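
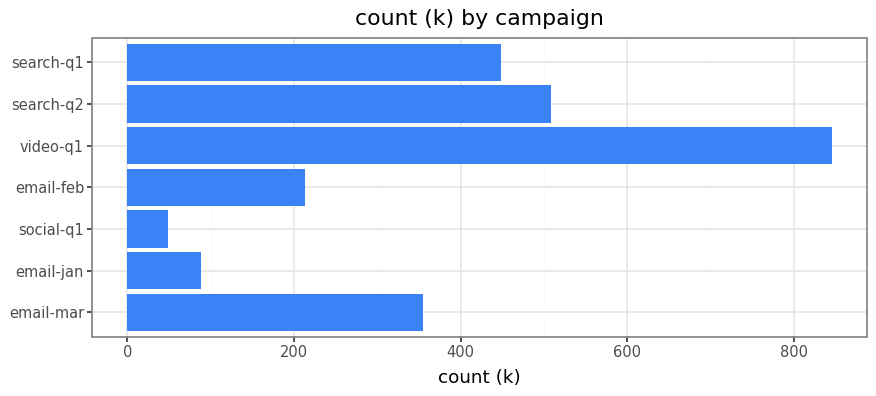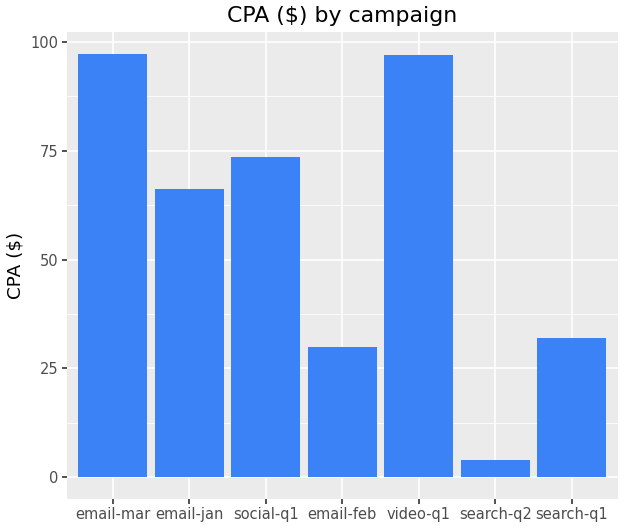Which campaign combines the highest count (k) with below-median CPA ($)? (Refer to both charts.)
search-q2

Chart 2 median CPA ($) ≈ 70; below-median campaigns: email-feb, search-q2, search-q1. Among those, search-q2 has the highest count (k) (≈ 500).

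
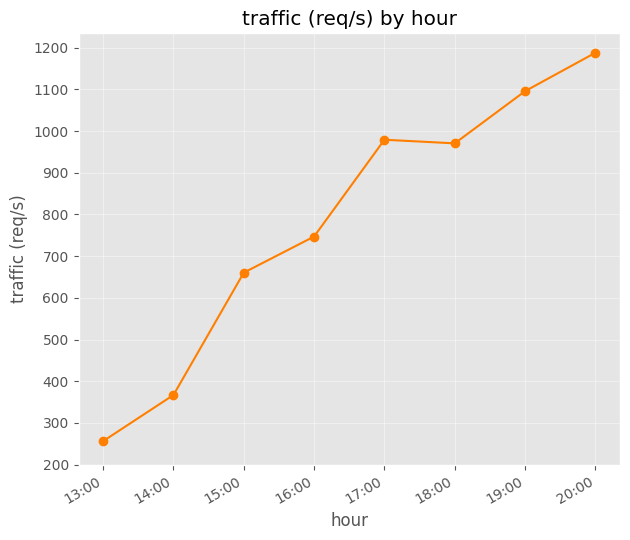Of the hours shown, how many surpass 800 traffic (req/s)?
4

Above 800: 17:00, 18:00, 19:00, 20:00.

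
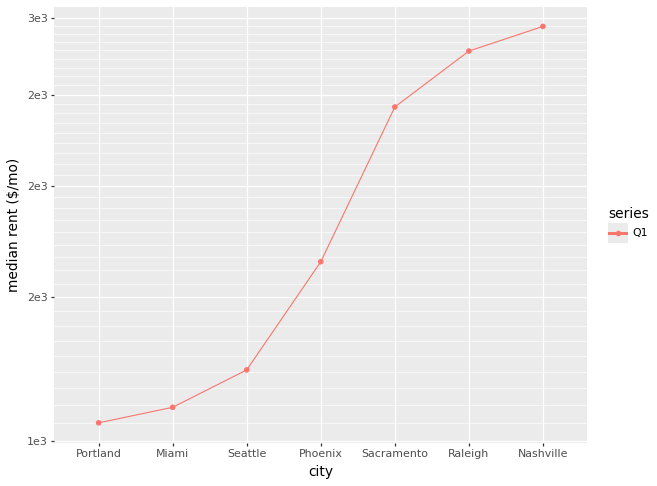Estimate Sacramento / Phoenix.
≈ 1.33×

Sacramento ≈ 2400, Phoenix ≈ 1800; 2400/1800 ≈ 1.33.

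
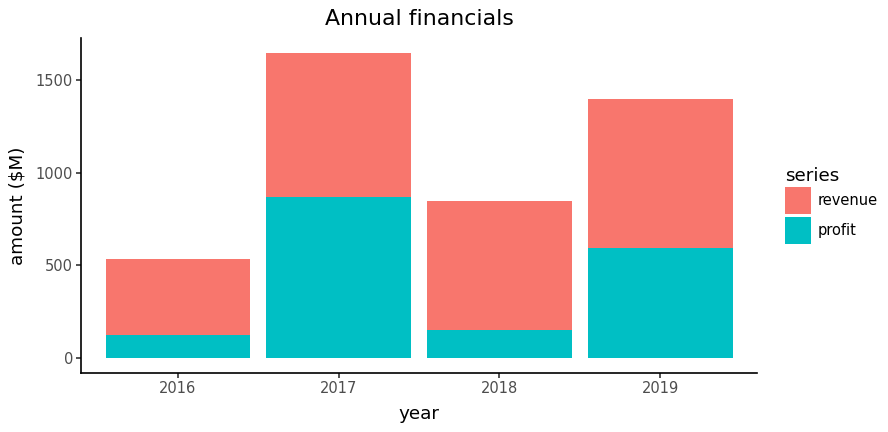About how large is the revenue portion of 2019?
revenue top ≈ 1400, bottom ≈ 600; segment ≈ 800.

≈ 800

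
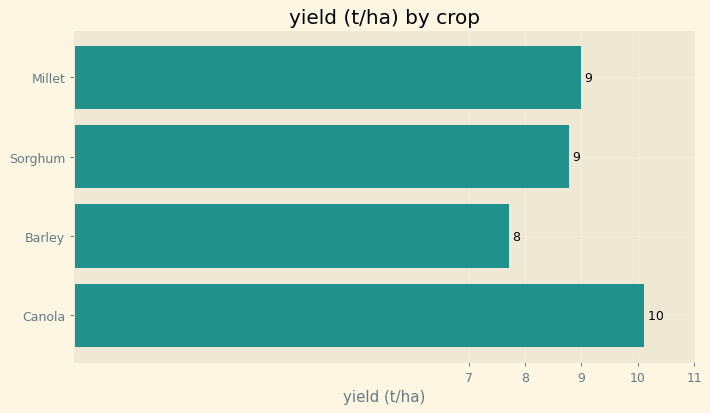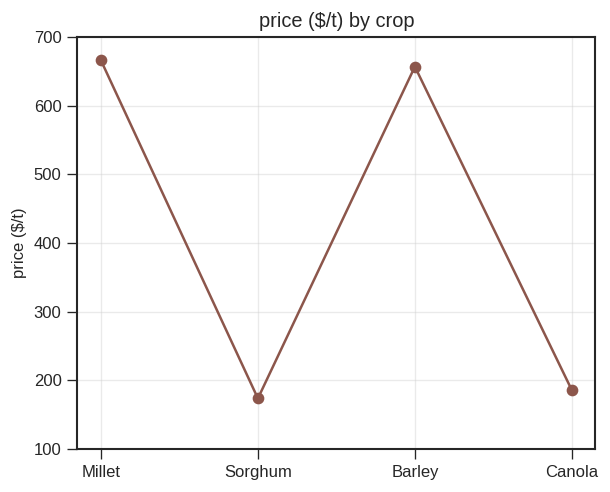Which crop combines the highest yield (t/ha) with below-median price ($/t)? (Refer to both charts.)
Chart 2 median price ($/t) ≈ 400; below-median crops: Sorghum, Canola. Among those, Canola has the highest yield (t/ha) (≈ 10).

Canola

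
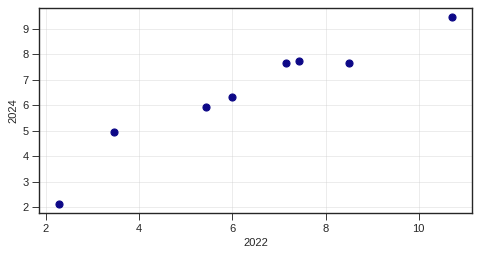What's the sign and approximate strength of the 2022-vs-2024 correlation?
positive, strong

Points are positively correlated; strong (|r| ≈ 1.0).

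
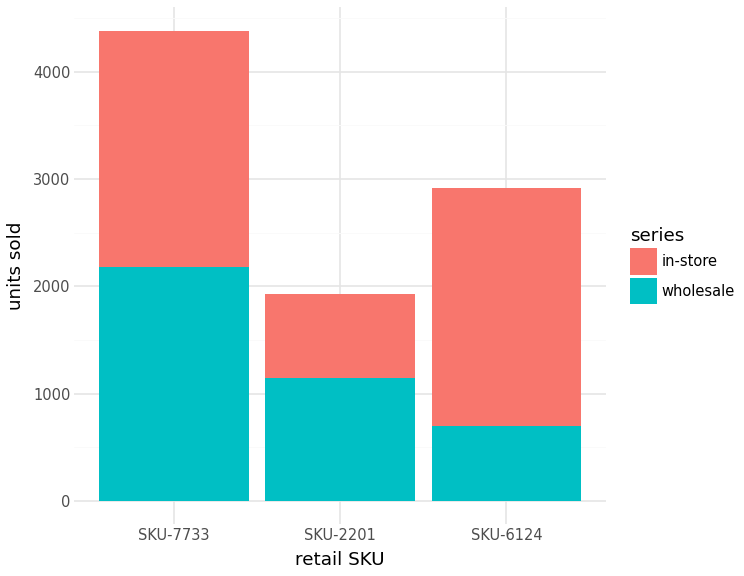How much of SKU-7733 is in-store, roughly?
in-store top ≈ 4500, bottom ≈ 2000; segment ≈ 2500.

≈ 2500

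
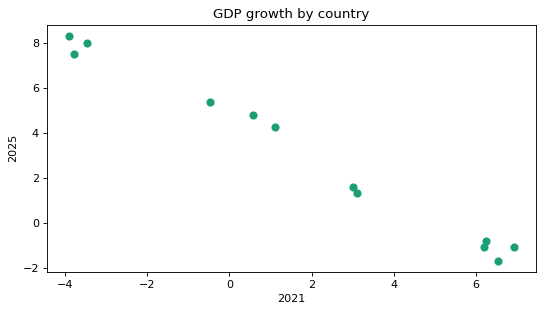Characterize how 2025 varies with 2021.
Points are negatively correlated; strong (|r| ≈ 1.0).

negative, strong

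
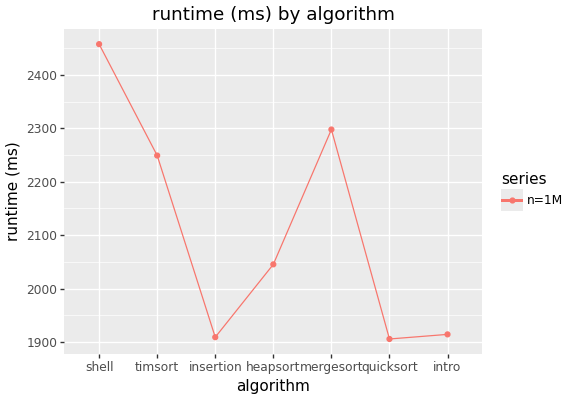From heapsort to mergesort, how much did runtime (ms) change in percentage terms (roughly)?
heapsort ≈ 2050, mergesort ≈ 2300; (2300 − 2050) / 2050 ≈ +12.2%.

≈ +12.2%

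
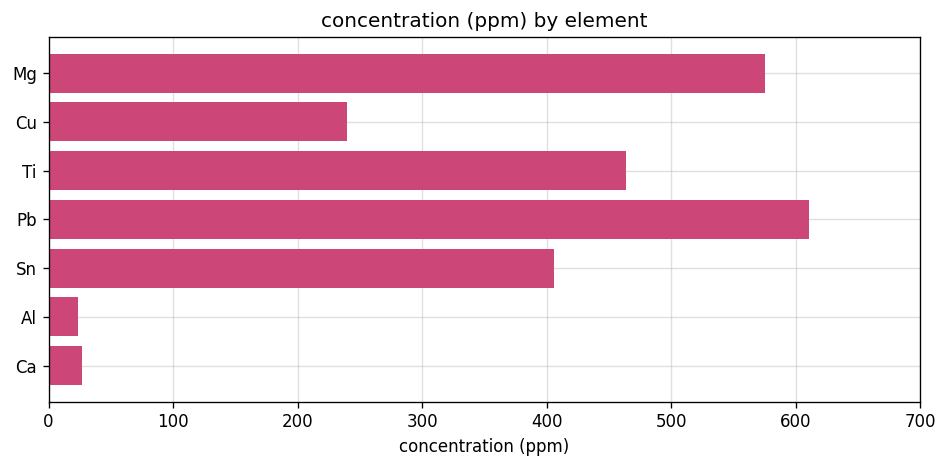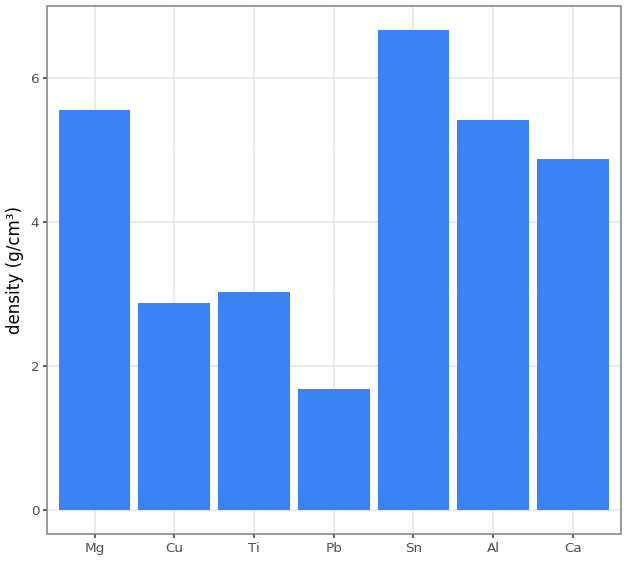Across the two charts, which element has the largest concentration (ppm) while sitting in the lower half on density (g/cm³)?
Pb

Chart 2 median density (g/cm³) ≈ 5; below-median elements: Cu, Ti, Pb. Among those, Pb has the highest concentration (ppm) (≈ 600).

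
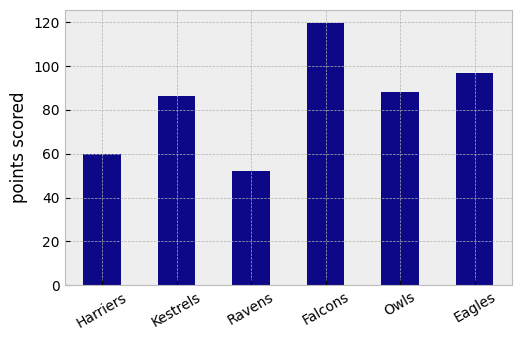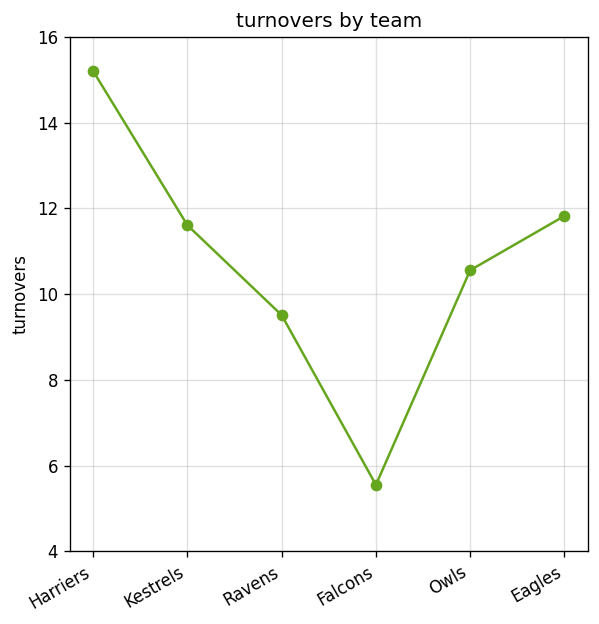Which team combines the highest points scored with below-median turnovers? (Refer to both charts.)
Chart 2 median turnovers ≈ 12; below-median teams: Ravens, Falcons, Owls. Among those, Falcons has the highest points scored (≈ 120).

Falcons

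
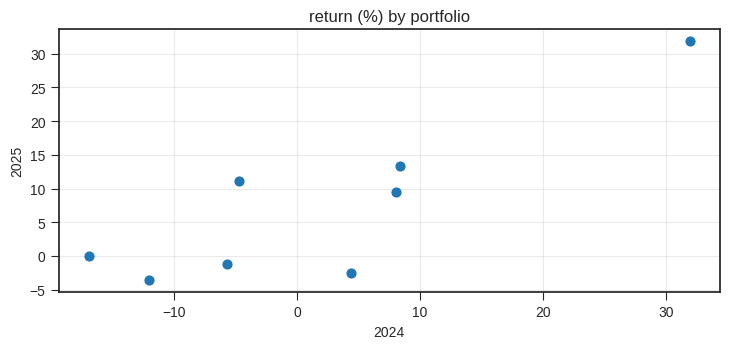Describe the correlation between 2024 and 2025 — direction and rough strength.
positive, strong

Points are positively correlated; strong (|r| ≈ 0.9).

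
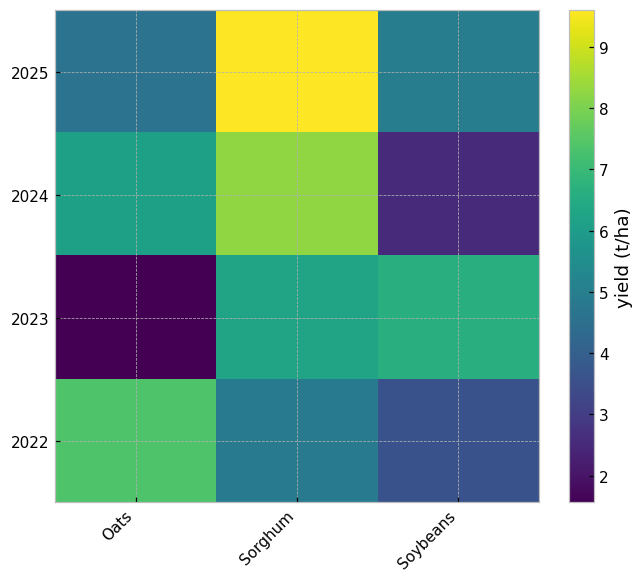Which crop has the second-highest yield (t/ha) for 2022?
Top 3 for 2022: Oats ≈ 7, Sorghum ≈ 5, Soybeans ≈ 4.

Sorghum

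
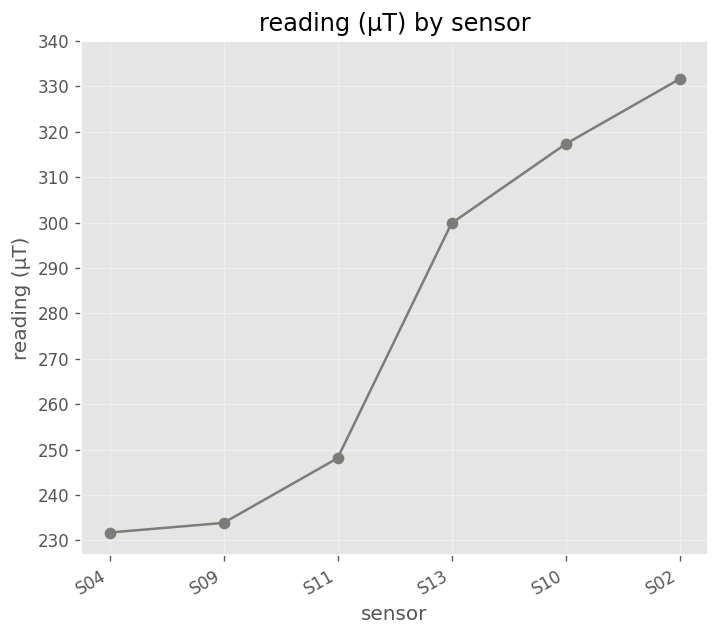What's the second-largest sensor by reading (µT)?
Top 3: S02 ≈ 330, S10 ≈ 320, S13 ≈ 300.

S10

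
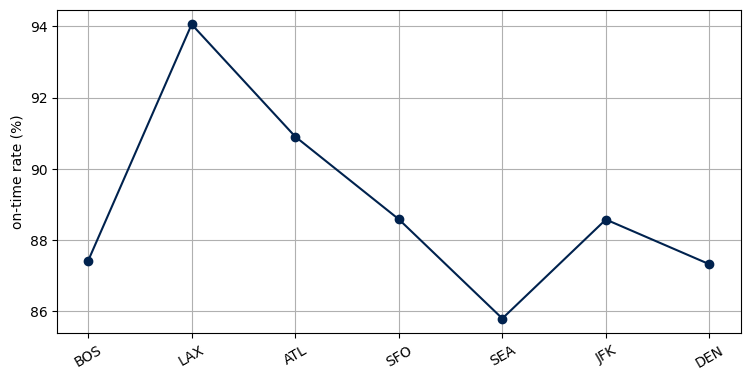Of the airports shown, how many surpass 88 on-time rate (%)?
4

Above 88: LAX, ATL, SFO, JFK.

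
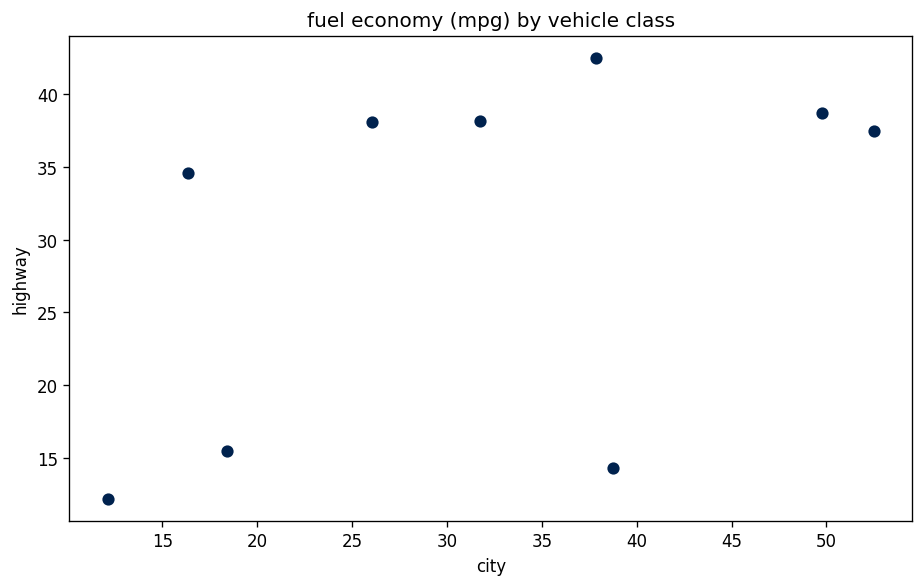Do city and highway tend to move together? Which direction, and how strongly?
positive, moderate

Points are positively correlated; moderate (|r| ≈ 0.5).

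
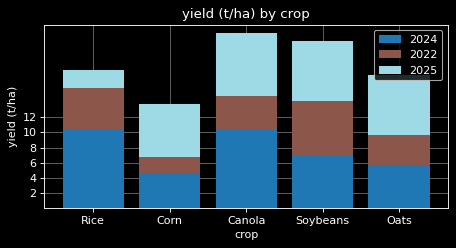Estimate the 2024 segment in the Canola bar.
≈ 10

2024 top ≈ 10, bottom ≈ 0; segment ≈ 10.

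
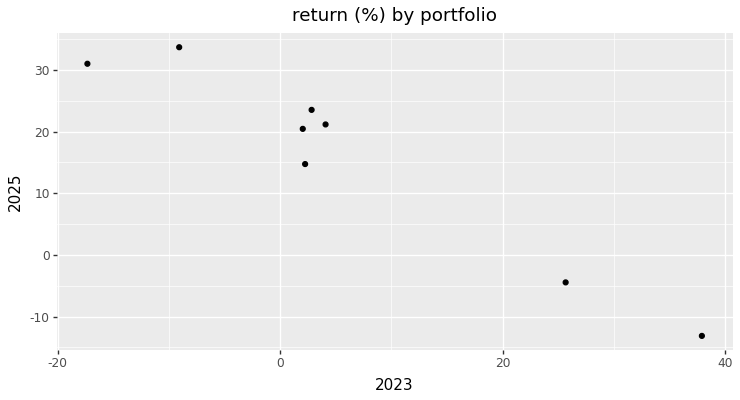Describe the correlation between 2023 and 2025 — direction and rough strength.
negative, strong

Points are negatively correlated; strong (|r| ≈ 1.0).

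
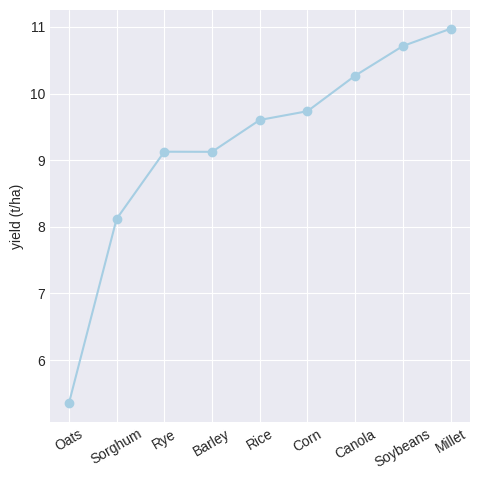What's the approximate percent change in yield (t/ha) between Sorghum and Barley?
Sorghum ≈ 8.0, Barley ≈ 9.0; (9.0 − 8.0) / 8.0 ≈ +12.5%.

≈ +12.5%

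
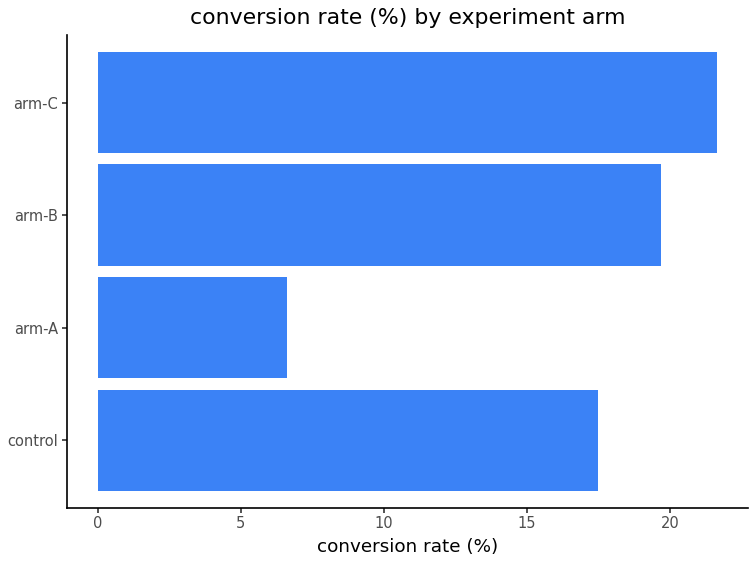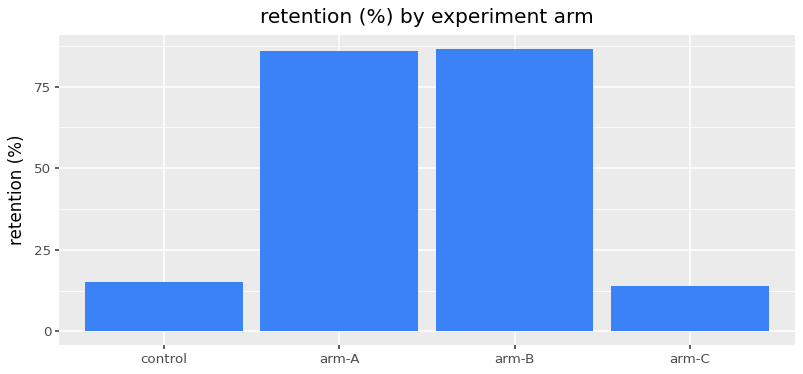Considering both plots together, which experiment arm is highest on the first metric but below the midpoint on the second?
Chart 2 median retention (%) ≈ 50; below-median experiment arms: control, arm-C. Among those, arm-C has the highest conversion rate (%) (≈ 22).

arm-C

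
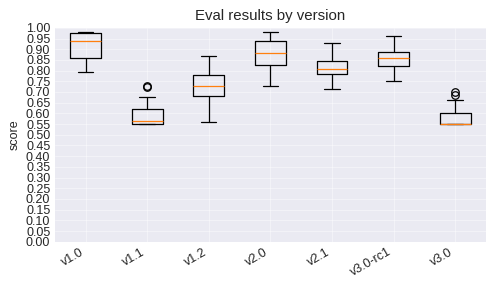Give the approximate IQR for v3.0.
Q3 ≈ 0.60, Q1 ≈ 0.55; IQR ≈ 0.05.

≈ 0.05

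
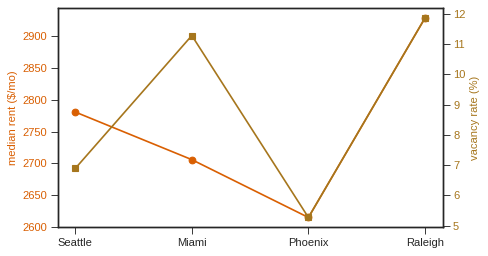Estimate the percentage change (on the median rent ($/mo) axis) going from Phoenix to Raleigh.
Phoenix ≈ 2600, Raleigh ≈ 2950; (2950 − 2600) / 2600 ≈ +13.5%.

≈ +13.5%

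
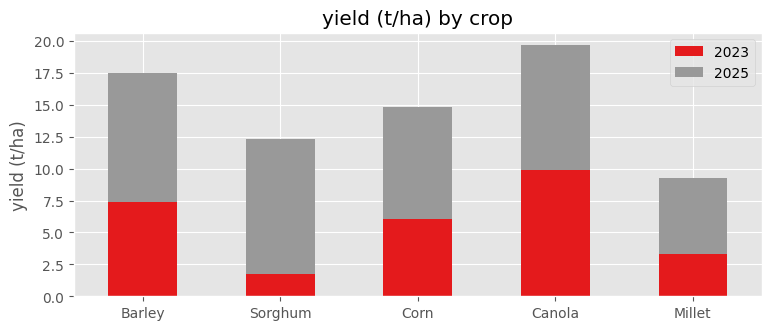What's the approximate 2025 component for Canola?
≈ 10

2025 top ≈ 20, bottom ≈ 10; segment ≈ 10.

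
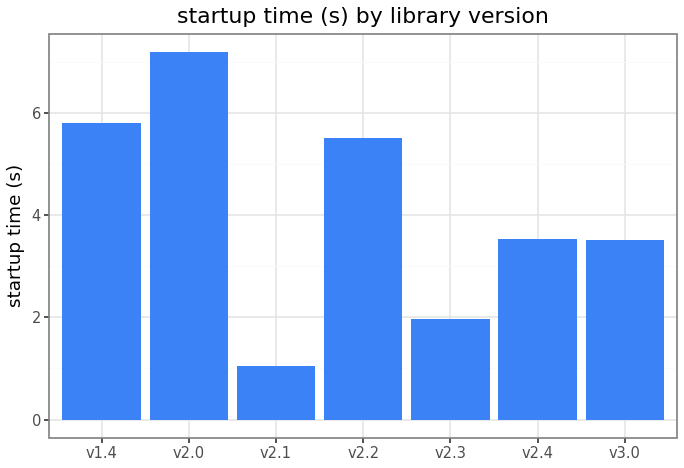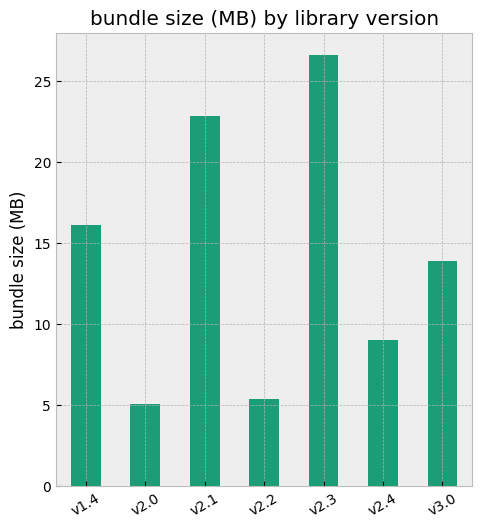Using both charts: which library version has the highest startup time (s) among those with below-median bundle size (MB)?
v2.0

Chart 2 median bundle size (MB) ≈ 15; below-median library versions: v2.0, v2.2, v2.4. Among those, v2.0 has the highest startup time (s) (≈ 7).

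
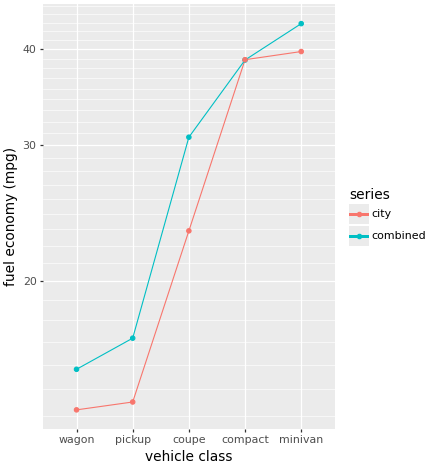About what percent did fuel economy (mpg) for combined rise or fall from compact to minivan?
compact ≈ 40, minivan ≈ 45; (45 − 40) / 40 ≈ +12.5%.

≈ +12.5%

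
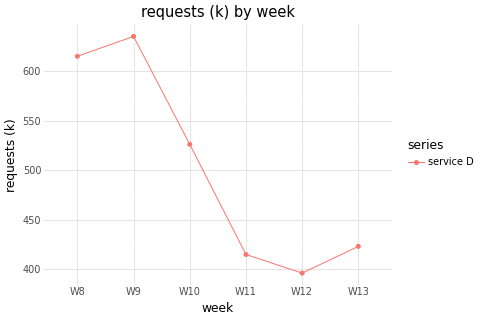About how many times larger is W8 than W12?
≈ 1.55×

W8 ≈ 620, W12 ≈ 400; 620/400 ≈ 1.55.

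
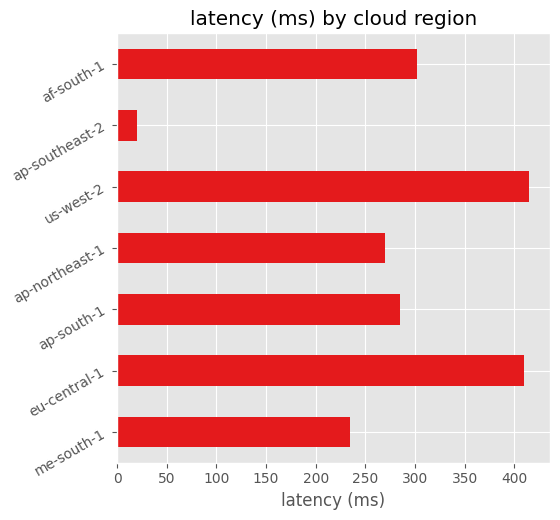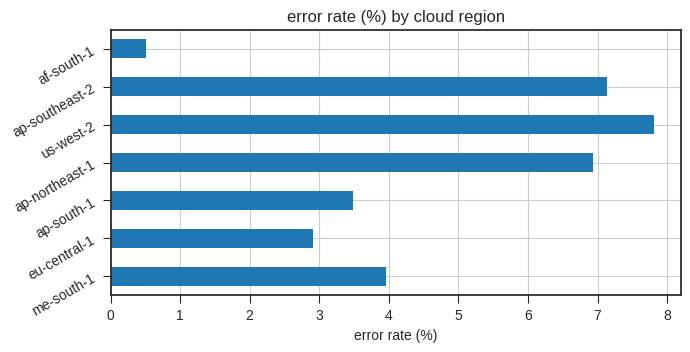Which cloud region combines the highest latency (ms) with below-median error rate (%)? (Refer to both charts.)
Chart 2 median error rate (%) ≈ 4; below-median cloud regions: eu-central-1, ap-south-1, af-south-1. Among those, eu-central-1 has the highest latency (ms) (≈ 400).

eu-central-1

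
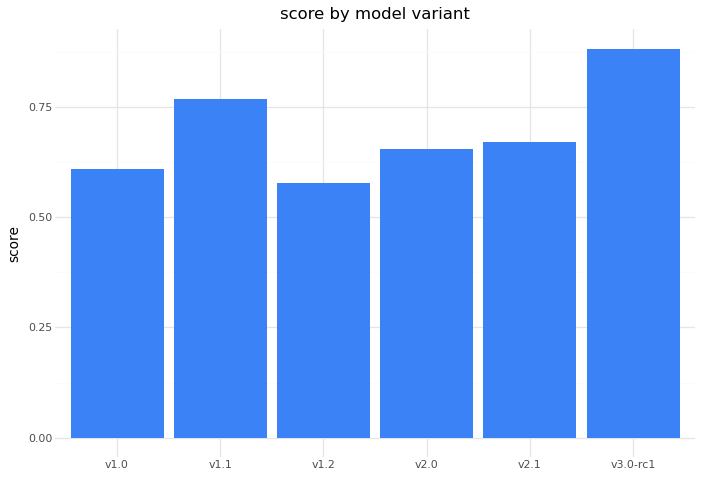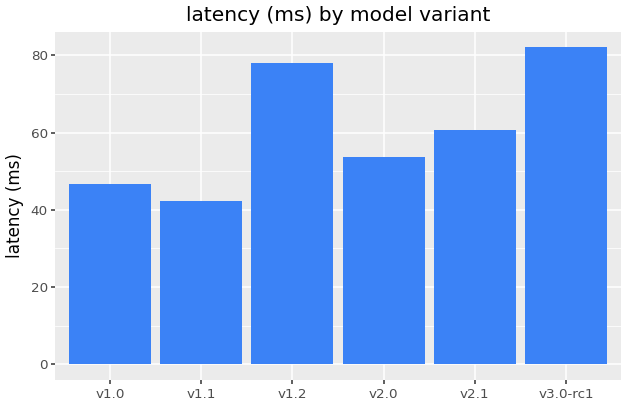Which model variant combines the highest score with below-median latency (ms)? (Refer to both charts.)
v1.1

Chart 2 median latency (ms) ≈ 60; below-median model variants: v1.0, v1.1, v2.0. Among those, v1.1 has the highest score (≈ 0.8).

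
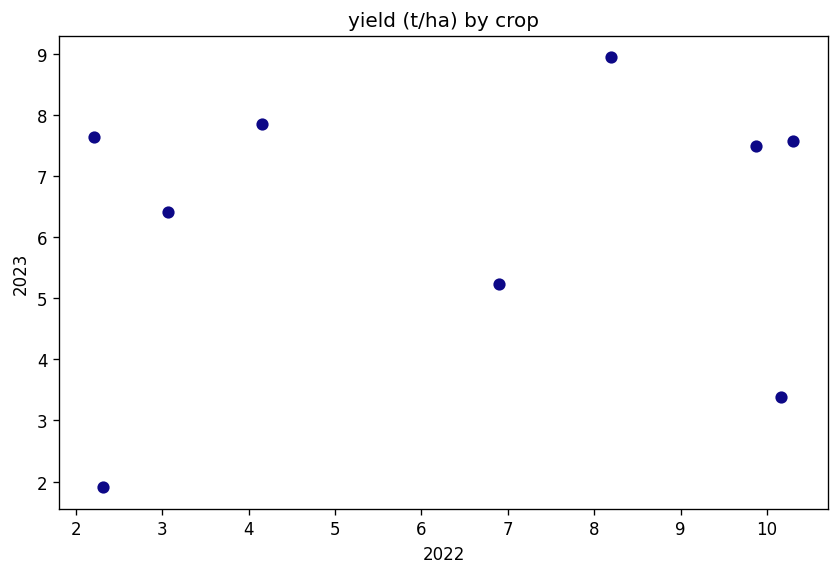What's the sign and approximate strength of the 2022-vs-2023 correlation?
no clear correlation

Points are roughly uncorrelated; weak (|r| ≈ 0.2).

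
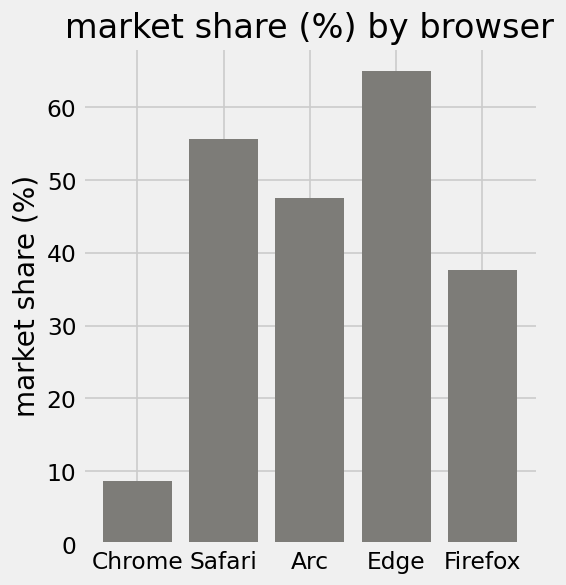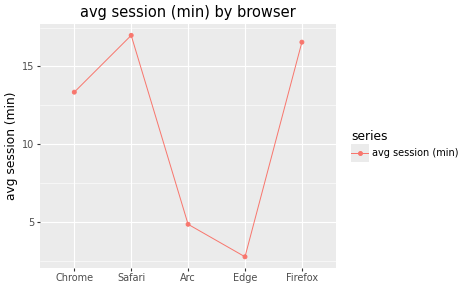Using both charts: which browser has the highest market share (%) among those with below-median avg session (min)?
Chart 2 median avg session (min) ≈ 14; below-median browsers: Arc, Edge. Among those, Edge has the highest market share (%) (≈ 60).

Edge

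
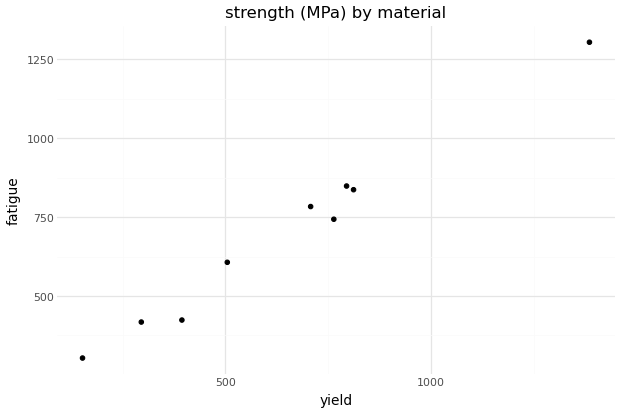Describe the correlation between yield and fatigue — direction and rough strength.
Points are positively correlated; strong (|r| ≈ 1.0).

positive, strong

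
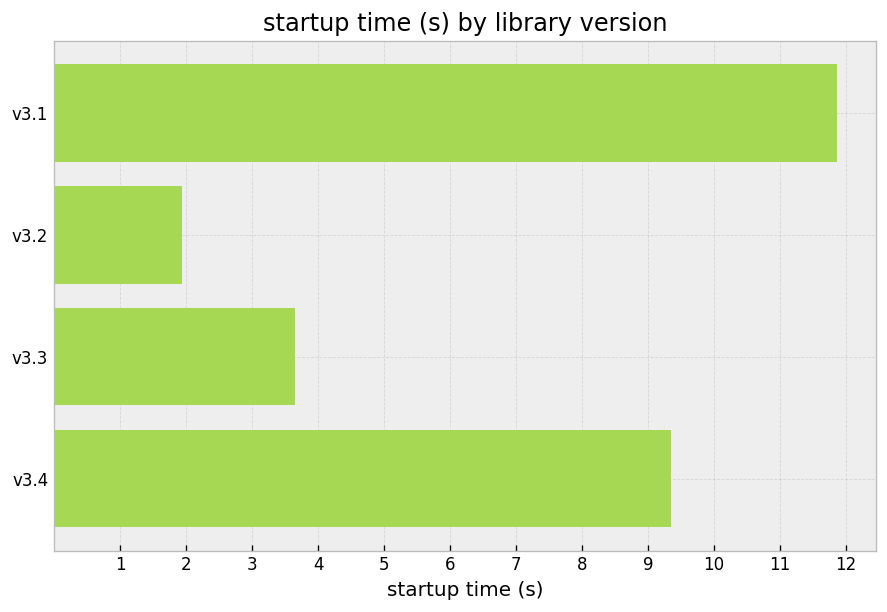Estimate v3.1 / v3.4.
≈ 1.33×

v3.1 ≈ 12, v3.4 ≈ 9; 12/9 ≈ 1.33.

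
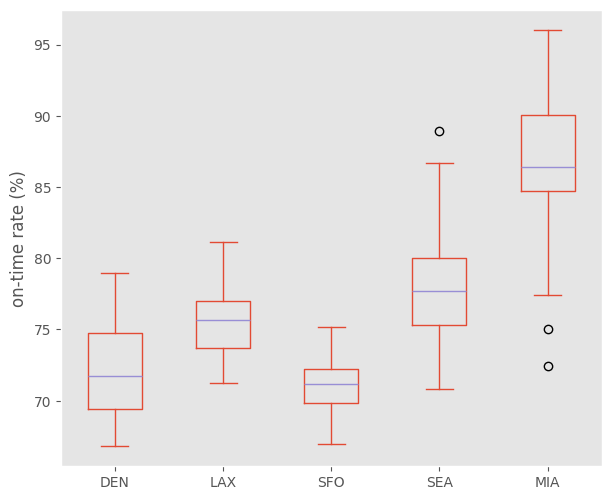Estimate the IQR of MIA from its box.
≈ 6

Q3 ≈ 90, Q1 ≈ 84; IQR ≈ 6.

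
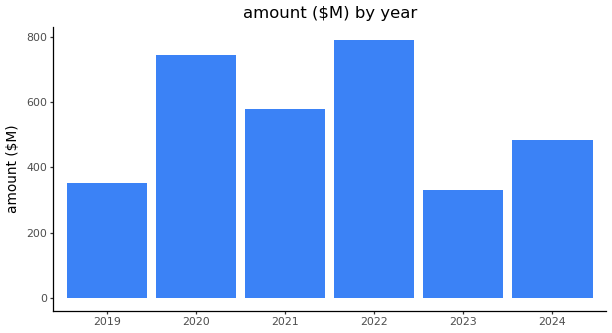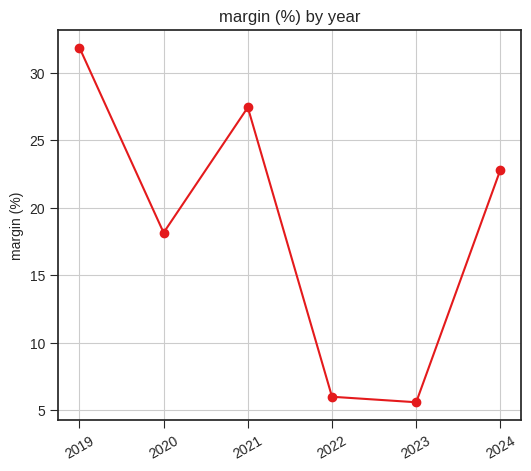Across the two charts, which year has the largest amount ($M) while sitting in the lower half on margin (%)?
2022

Chart 2 median margin (%) ≈ 20; below-median years: 2020, 2022, 2023. Among those, 2022 has the highest amount ($M) (≈ 800).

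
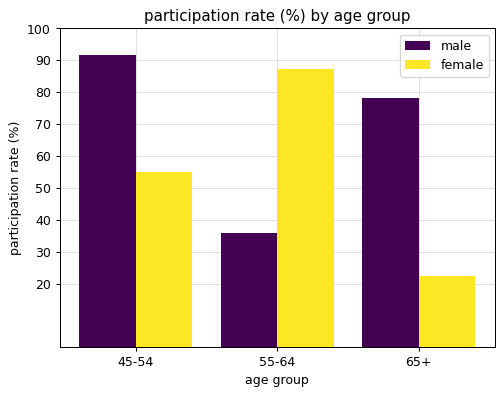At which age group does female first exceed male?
45-54: female ≈ 60 vs male ≈ 90 (not yet); 55-64: female ≈ 90 vs male ≈ 40 (first crossover).

55-64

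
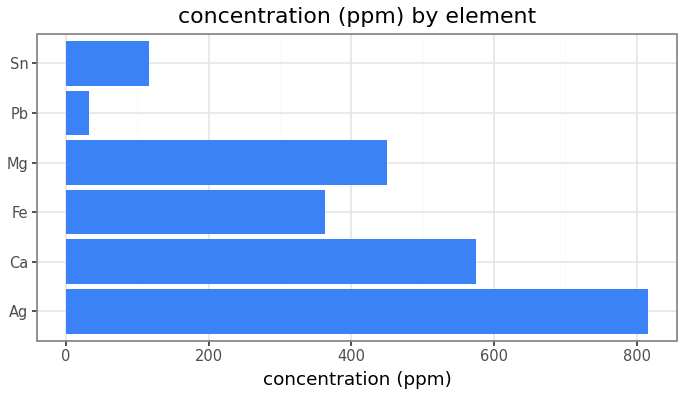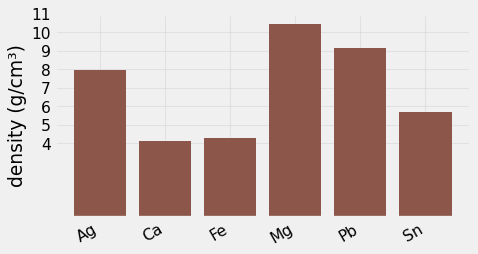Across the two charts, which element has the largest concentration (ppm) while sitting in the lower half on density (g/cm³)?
Ca

Chart 2 median density (g/cm³) ≈ 7; below-median elements: Ca, Fe, Sn. Among those, Ca has the highest concentration (ppm) (≈ 600).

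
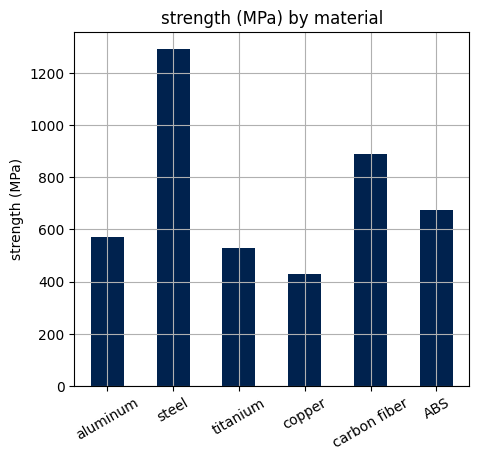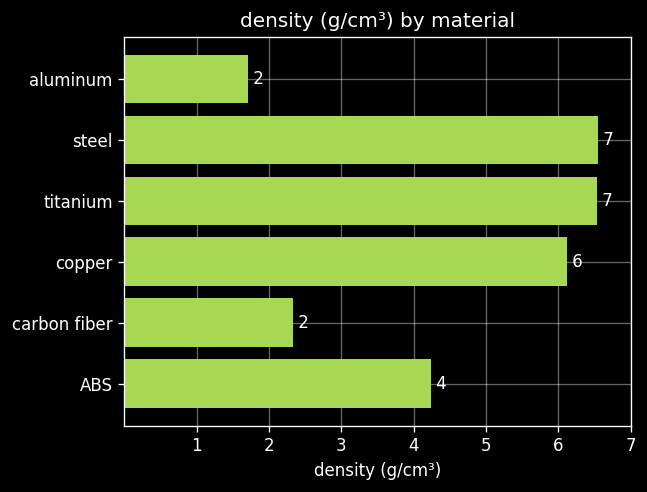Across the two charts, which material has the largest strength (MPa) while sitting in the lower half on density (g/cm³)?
carbon fiber

Chart 2 median density (g/cm³) ≈ 5; below-median materials: aluminum, carbon fiber, ABS. Among those, carbon fiber has the highest strength (MPa) (≈ 800).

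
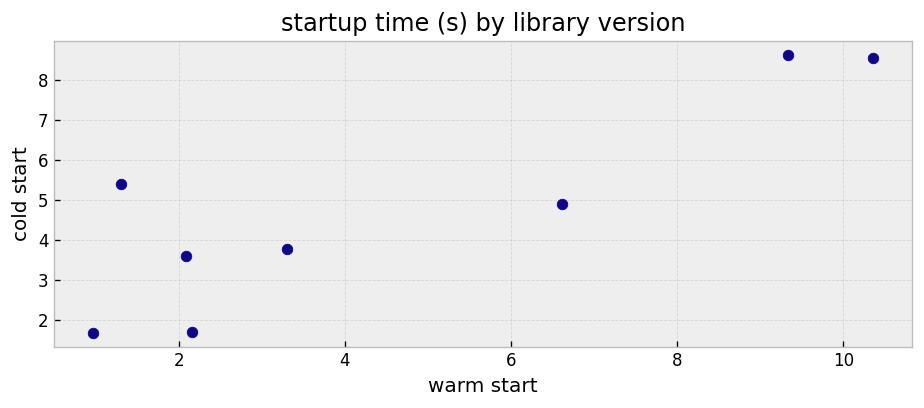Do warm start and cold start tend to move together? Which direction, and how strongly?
positive, strong

Points are positively correlated; strong (|r| ≈ 0.9).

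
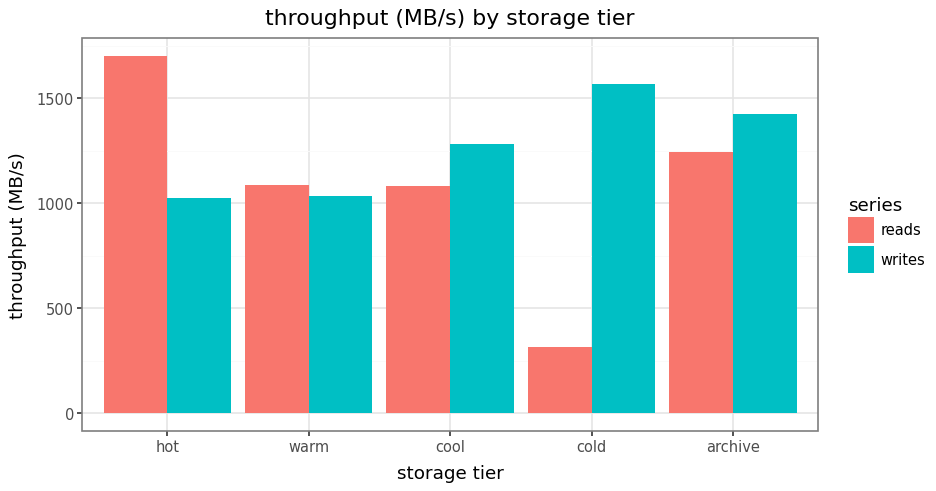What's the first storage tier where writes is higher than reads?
warm: writes ≈ 1000 vs reads ≈ 1000 (not yet); cool: writes ≈ 1200 vs reads ≈ 1000 (first crossover).

cool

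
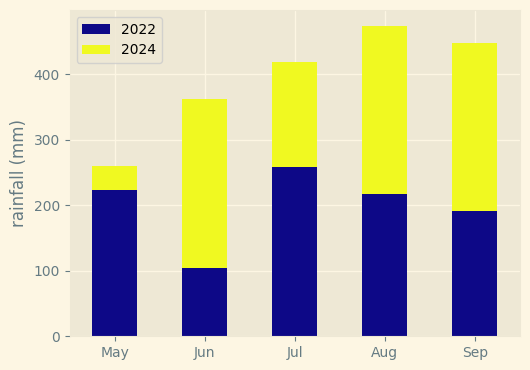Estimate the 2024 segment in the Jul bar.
2024 top ≈ 400, bottom ≈ 250; segment ≈ 150.

≈ 150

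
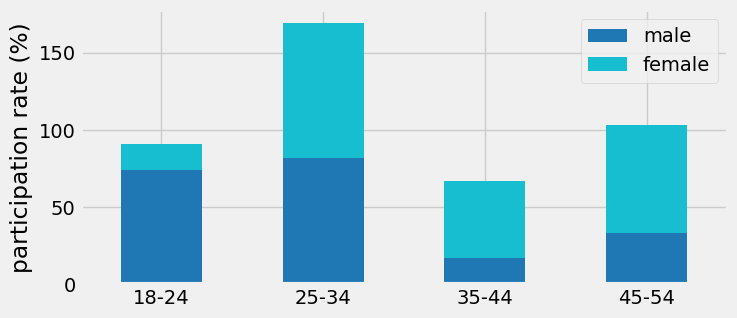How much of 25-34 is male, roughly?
male top ≈ 80, bottom ≈ 0; segment ≈ 80.

≈ 80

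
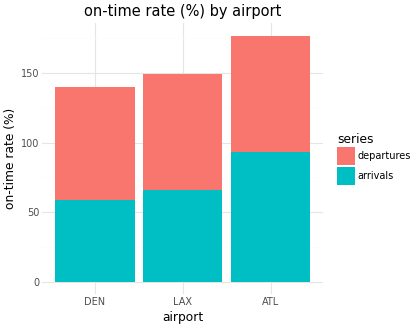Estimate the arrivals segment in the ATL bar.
arrivals top ≈ 100, bottom ≈ 0; segment ≈ 100.

≈ 100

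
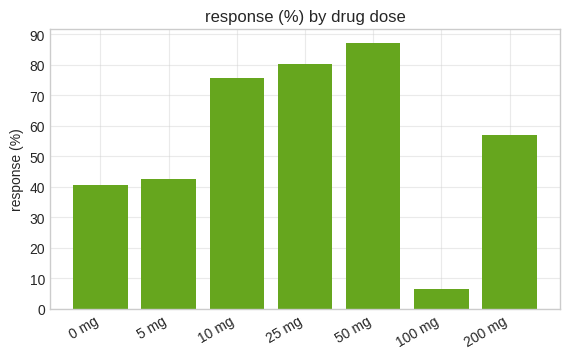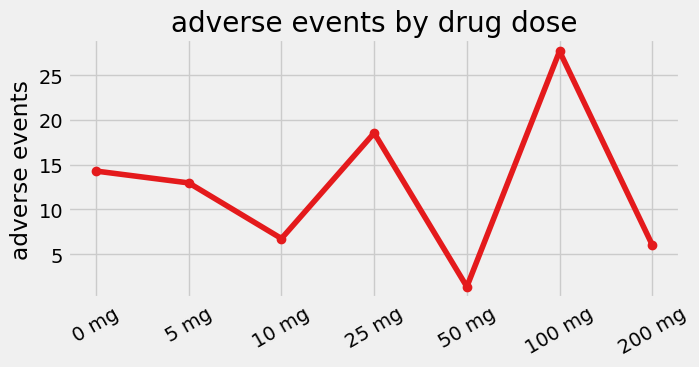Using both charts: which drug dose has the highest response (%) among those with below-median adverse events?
50 mg

Chart 2 median adverse events ≈ 15; below-median drug doses: 10 mg, 50 mg, 200 mg. Among those, 50 mg has the highest response (%) (≈ 90).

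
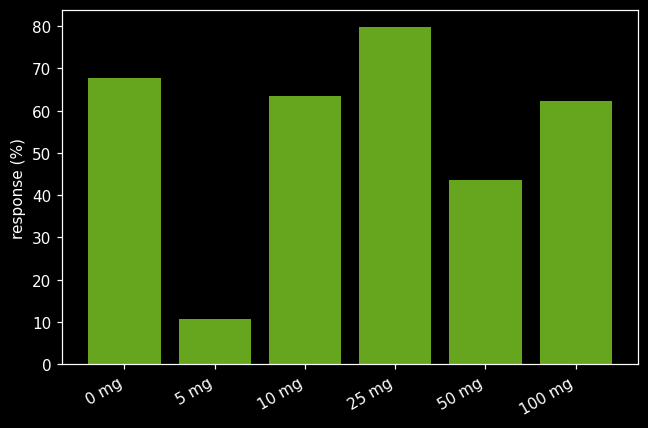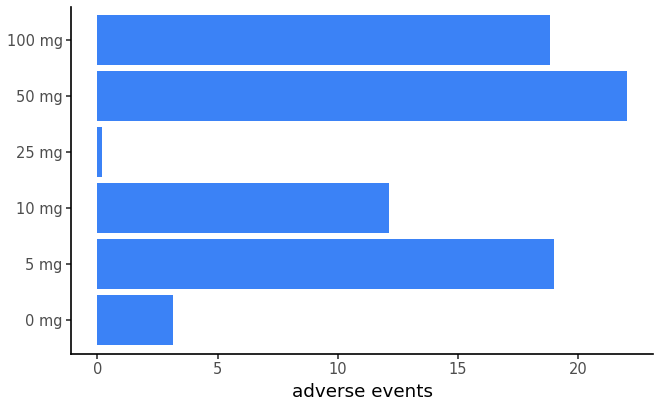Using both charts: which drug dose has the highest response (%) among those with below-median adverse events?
Chart 2 median adverse events ≈ 15; below-median drug doses: 0 mg, 10 mg, 25 mg. Among those, 25 mg has the highest response (%) (≈ 80).

25 mg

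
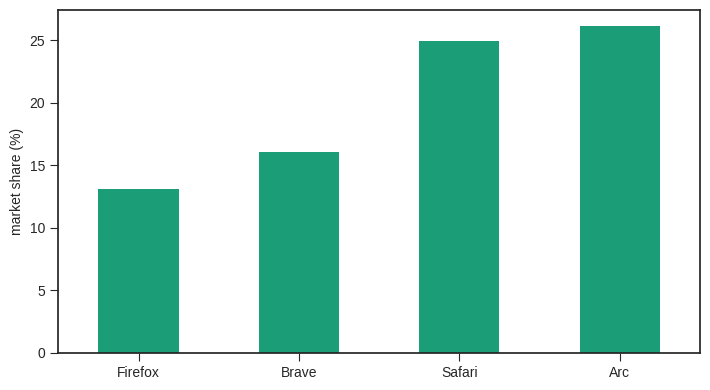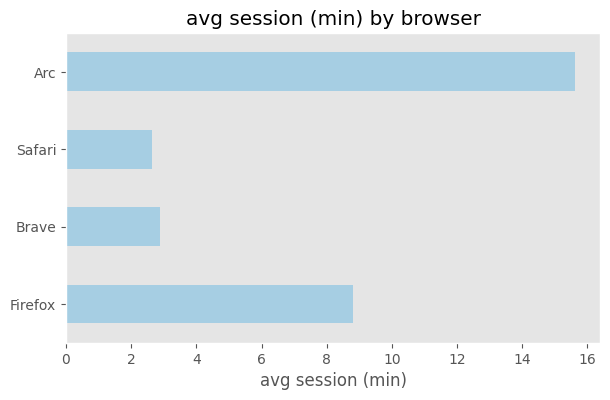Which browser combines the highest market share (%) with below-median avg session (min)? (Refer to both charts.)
Chart 2 median avg session (min) ≈ 6; below-median browsers: Brave, Safari. Among those, Safari has the highest market share (%) (≈ 25).

Safari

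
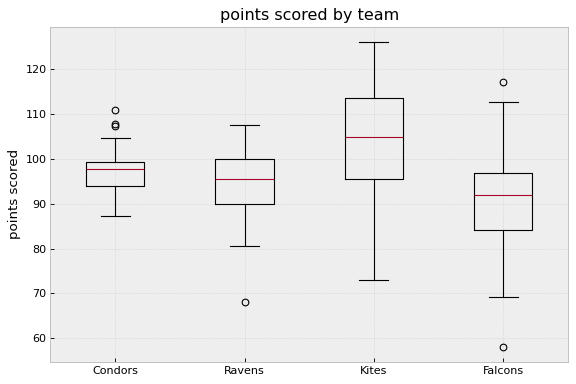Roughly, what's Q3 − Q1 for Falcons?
Q3 ≈ 96, Q1 ≈ 84; IQR ≈ 12.

≈ 12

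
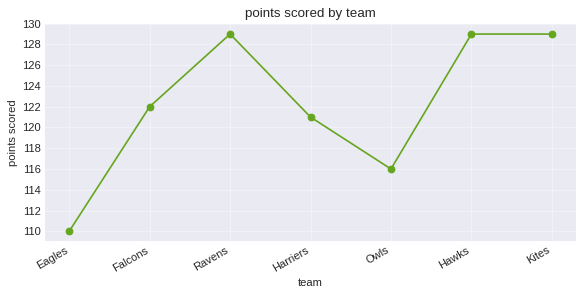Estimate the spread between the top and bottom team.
Max Ravens ≈ 128, min Eagles ≈ 110; range ≈ 18.

≈ 18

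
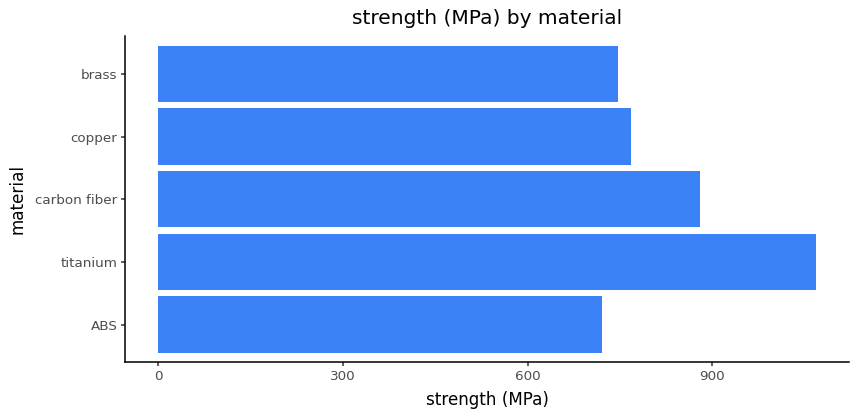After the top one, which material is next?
carbon fiber

Top 3: titanium ≈ 1100, carbon fiber ≈ 900, copper ≈ 800.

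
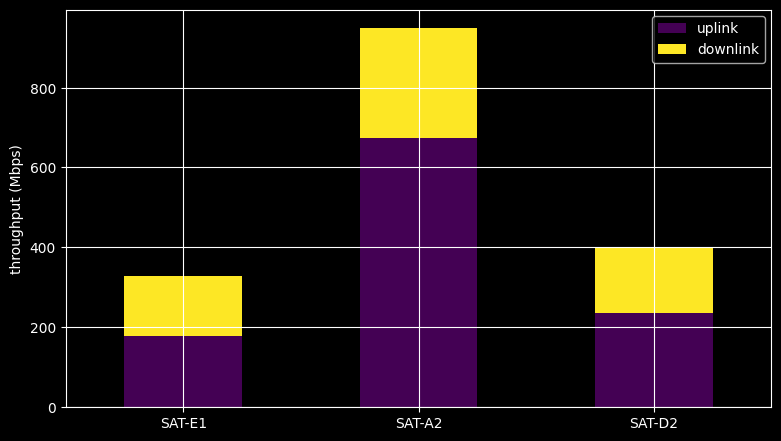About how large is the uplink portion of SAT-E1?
≈ 200

uplink top ≈ 200, bottom ≈ 0; segment ≈ 200.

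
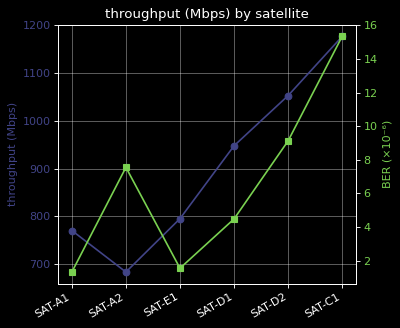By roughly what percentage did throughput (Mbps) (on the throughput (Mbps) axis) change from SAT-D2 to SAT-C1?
≈ +14.3%

SAT-D2 ≈ 1050, SAT-C1 ≈ 1200; (1200 − 1050) / 1050 ≈ +14.3%.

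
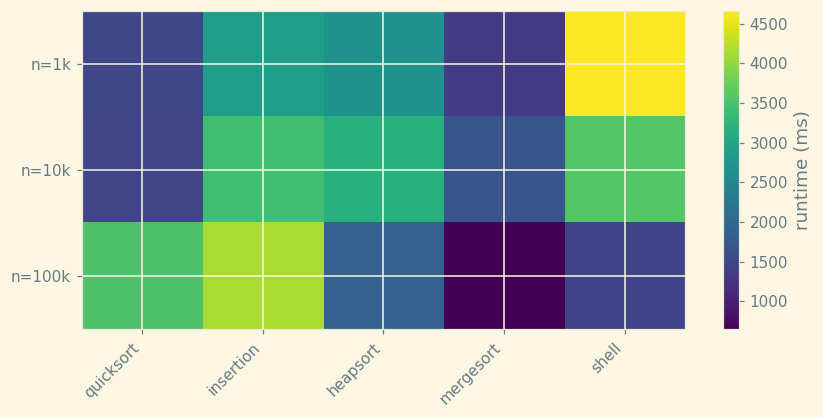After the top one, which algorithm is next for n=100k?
quicksort

Top 3 for n=100k: insertion ≈ 4000, quicksort ≈ 3500, heapsort ≈ 2000.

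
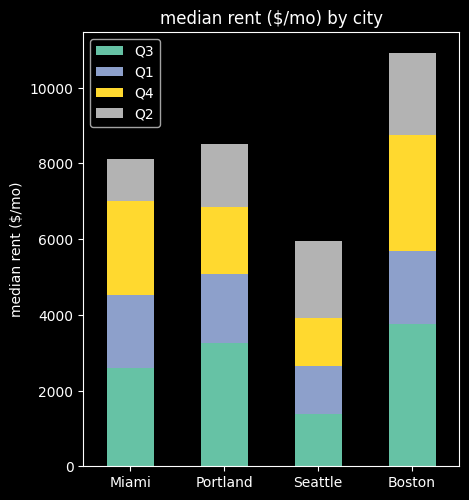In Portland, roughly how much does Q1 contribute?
≈ 2000

Q1 top ≈ 5000, bottom ≈ 3000; segment ≈ 2000.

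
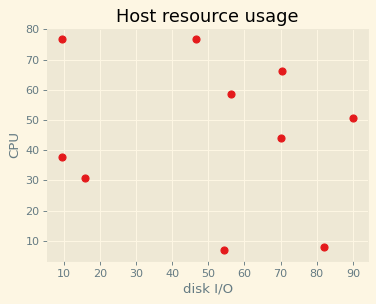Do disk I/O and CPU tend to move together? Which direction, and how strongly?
no clear correlation

Points are roughly uncorrelated; weak (|r| ≈ 0.2).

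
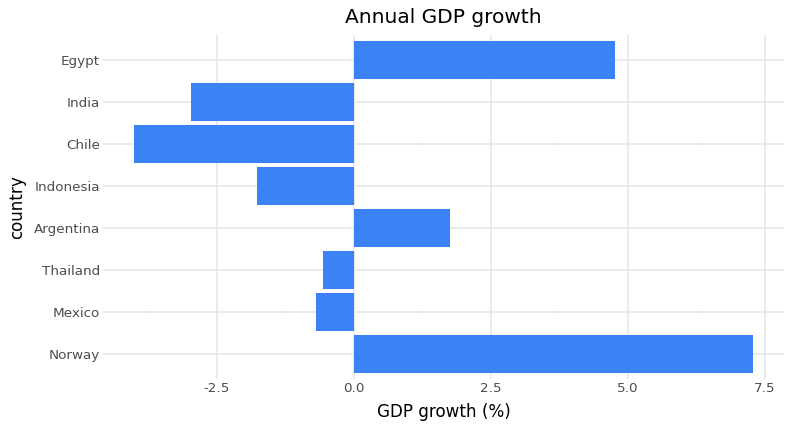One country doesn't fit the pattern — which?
Norway

Norway ≈ 7; the rest sit between ≈ -4 and ≈ 5.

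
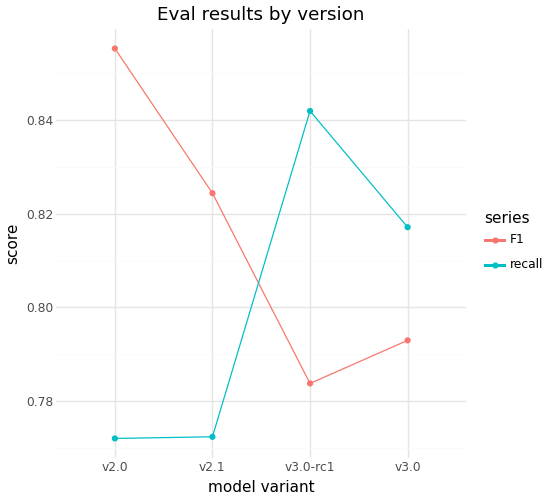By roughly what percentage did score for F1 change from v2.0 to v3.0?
v2.0 ≈ 0.86, v3.0 ≈ 0.79; (0.79 − 0.86) / 0.86 ≈ -8.1%.

≈ -8.1%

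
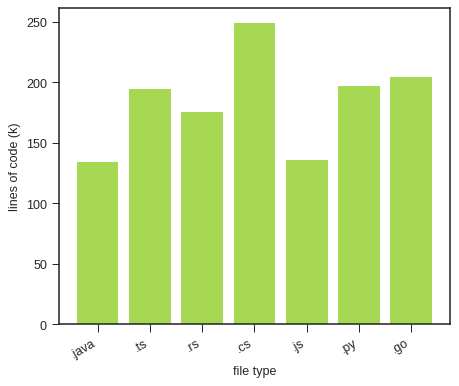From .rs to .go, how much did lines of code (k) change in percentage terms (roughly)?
≈ +14.3%

.rs ≈ 175, .go ≈ 200; (200 − 175) / 175 ≈ +14.3%.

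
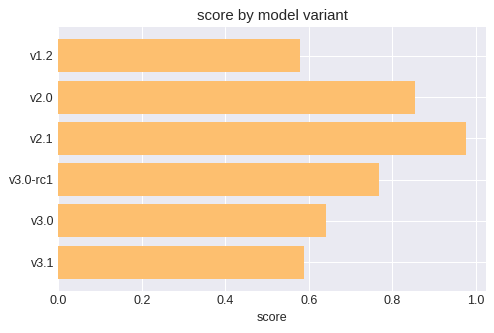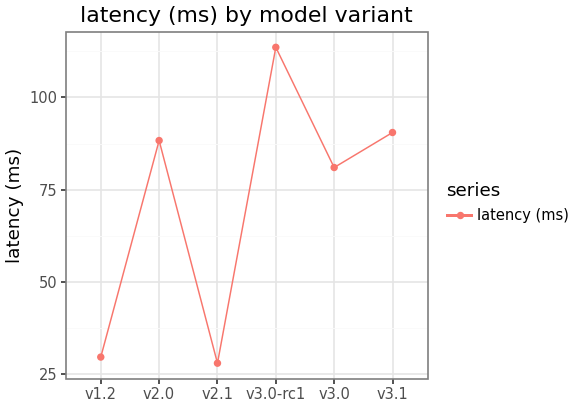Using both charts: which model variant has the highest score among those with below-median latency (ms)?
v2.1

Chart 2 median latency (ms) ≈ 80; below-median model variants: v1.2, v2.1, v3.0. Among those, v2.1 has the highest score (≈ 1).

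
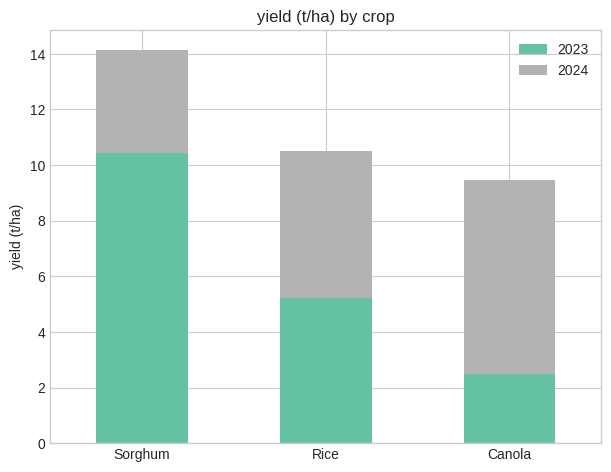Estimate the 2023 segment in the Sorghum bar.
2023 top ≈ 10, bottom ≈ 0; segment ≈ 10.

≈ 10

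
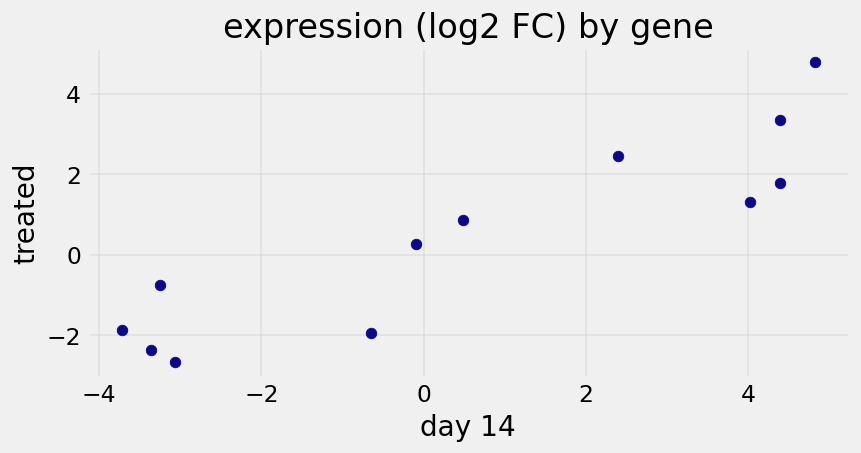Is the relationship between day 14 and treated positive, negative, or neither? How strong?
positive, strong

Points are positively correlated; strong (|r| ≈ 0.9).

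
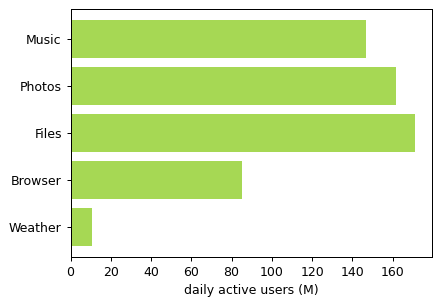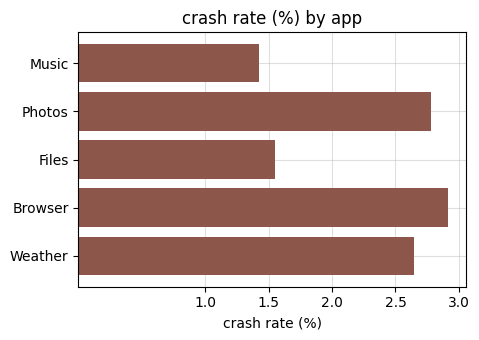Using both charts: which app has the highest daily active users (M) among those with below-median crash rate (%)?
Chart 2 median crash rate (%) ≈ 2.5; below-median apps: Music, Files. Among those, Files has the highest daily active users (M) (≈ 180).

Files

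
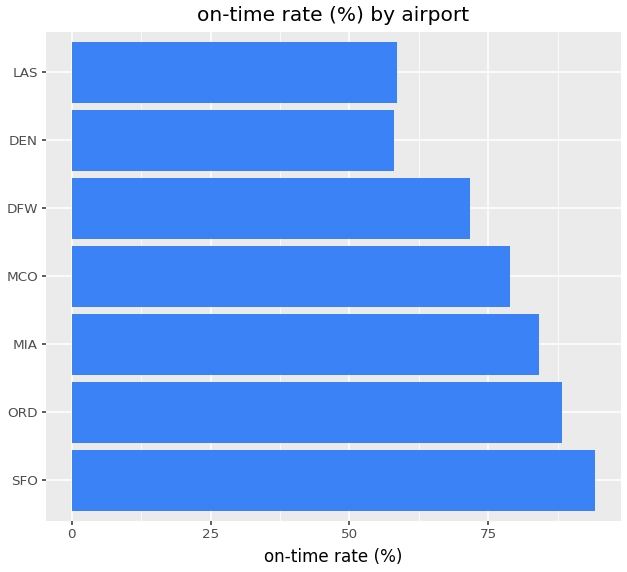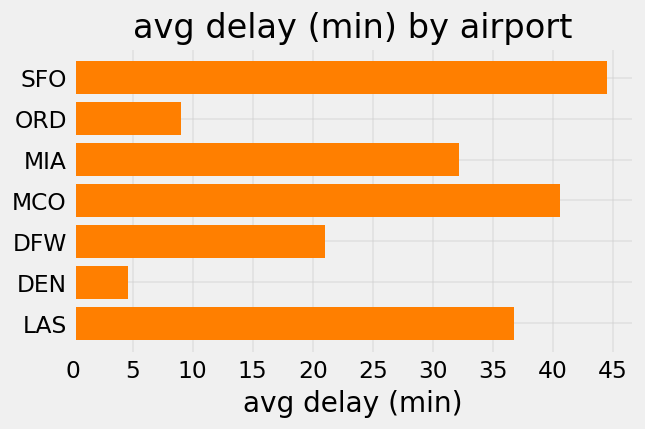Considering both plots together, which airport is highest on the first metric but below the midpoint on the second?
Chart 2 median avg delay (min) ≈ 30; below-median airports: ORD, DFW, DEN. Among those, ORD has the highest on-time rate (%) (≈ 90).

ORD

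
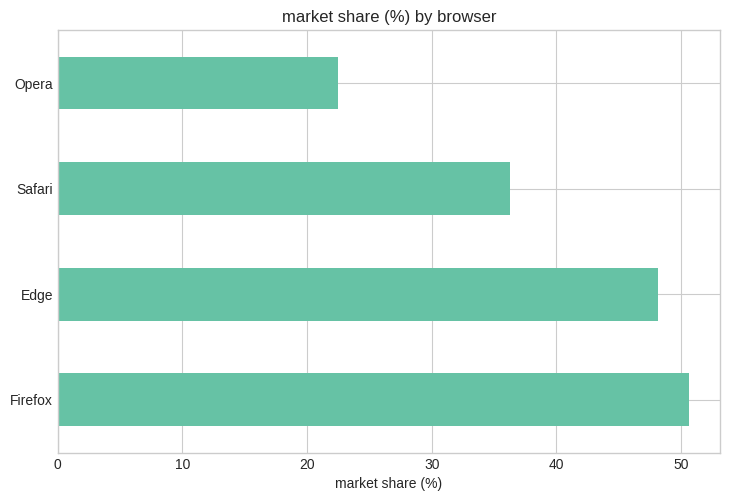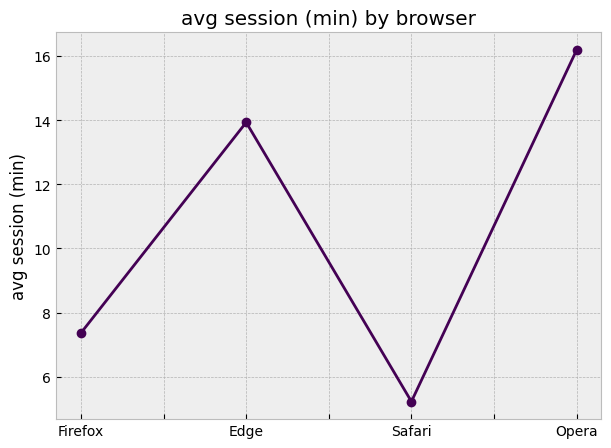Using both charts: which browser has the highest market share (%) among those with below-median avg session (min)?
Firefox

Chart 2 median avg session (min) ≈ 10; below-median browsers: Firefox, Safari. Among those, Firefox has the highest market share (%) (≈ 50).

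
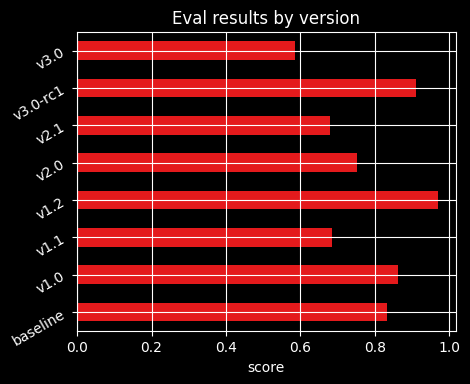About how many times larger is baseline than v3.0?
≈ 1.33×

baseline ≈ 0.8, v3.0 ≈ 0.6; 0.8/0.6 ≈ 1.33.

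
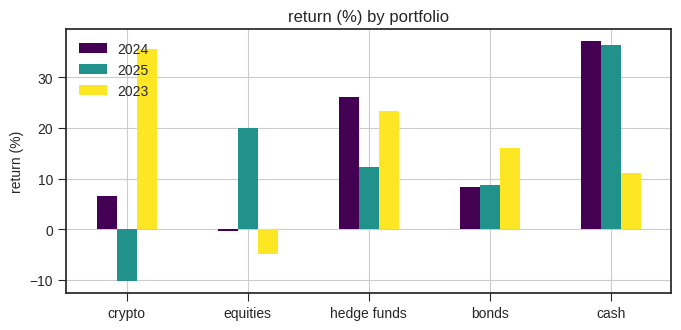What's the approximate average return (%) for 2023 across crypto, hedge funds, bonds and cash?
≈ 21

(35 + 25 + 15 + 10) / 4 ≈ 21.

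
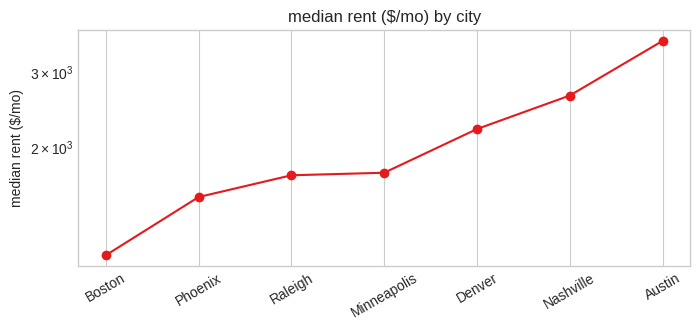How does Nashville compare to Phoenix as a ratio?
Nashville ≈ 2500, Phoenix ≈ 1500; 2500/1500 ≈ 1.67.

≈ 1.67×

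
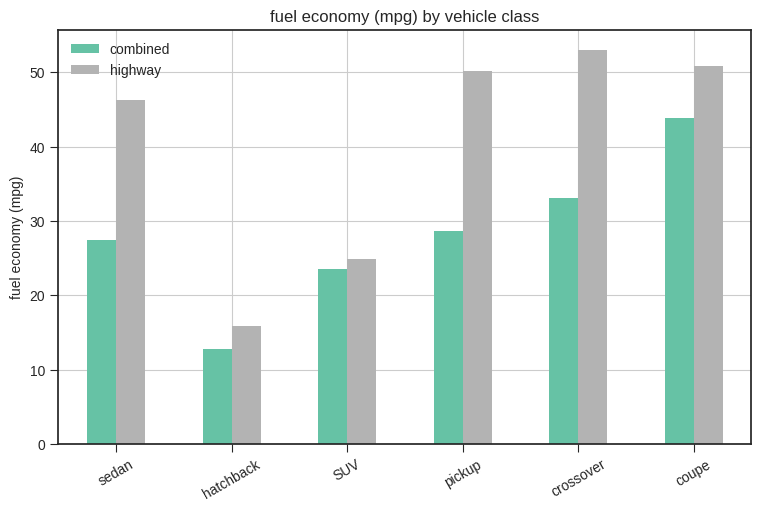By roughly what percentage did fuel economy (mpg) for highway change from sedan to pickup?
sedan ≈ 45, pickup ≈ 50; (50 − 45) / 45 ≈ +11.1%.

≈ +11.1%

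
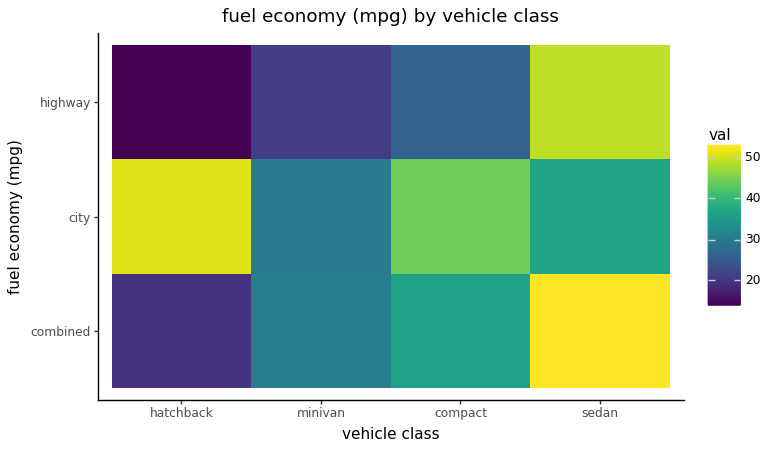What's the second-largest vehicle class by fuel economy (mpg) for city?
Top 3 for city: hatchback ≈ 50, compact ≈ 45, sedan ≈ 35.

compact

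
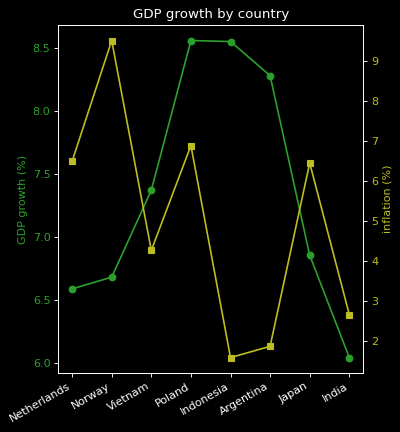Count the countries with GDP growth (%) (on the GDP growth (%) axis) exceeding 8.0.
3

Above 8.0: Poland, Indonesia, Argentina.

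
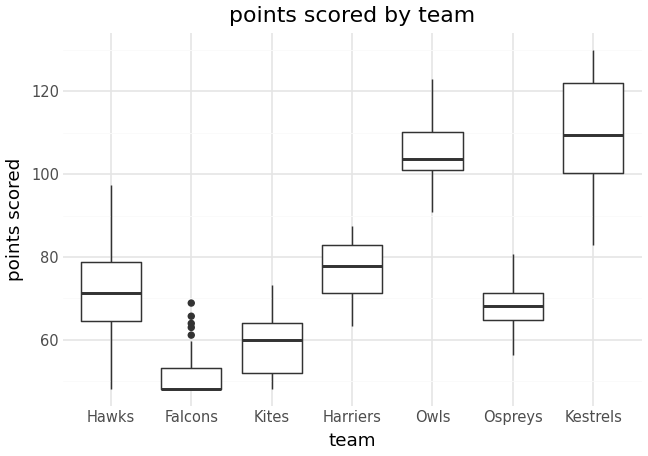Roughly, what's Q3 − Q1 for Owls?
≈ 10

Q3 ≈ 110, Q1 ≈ 100; IQR ≈ 10.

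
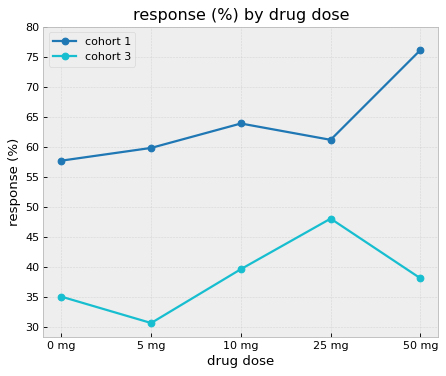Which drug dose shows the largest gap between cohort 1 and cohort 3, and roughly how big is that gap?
50 mg, ≈ 35 %

50 mg: cohort 1 ≈ 75, cohort 3 ≈ 40 → gap ≈ 35. Next-largest (5 mg) is only ≈ 30.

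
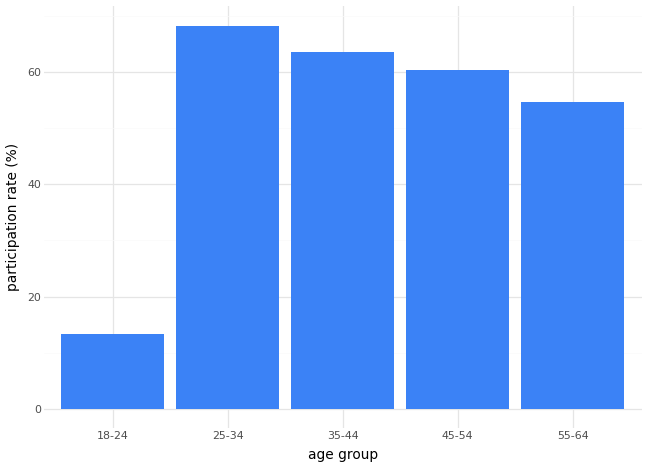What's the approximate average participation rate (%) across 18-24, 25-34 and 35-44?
≈ 47

(10 + 70 + 60) / 3 ≈ 47.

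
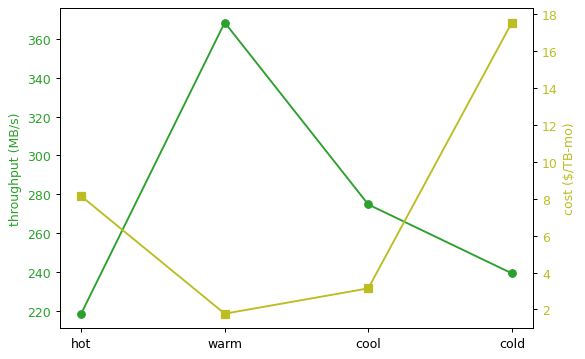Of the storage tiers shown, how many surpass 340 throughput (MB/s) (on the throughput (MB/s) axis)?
Above 340: warm.

1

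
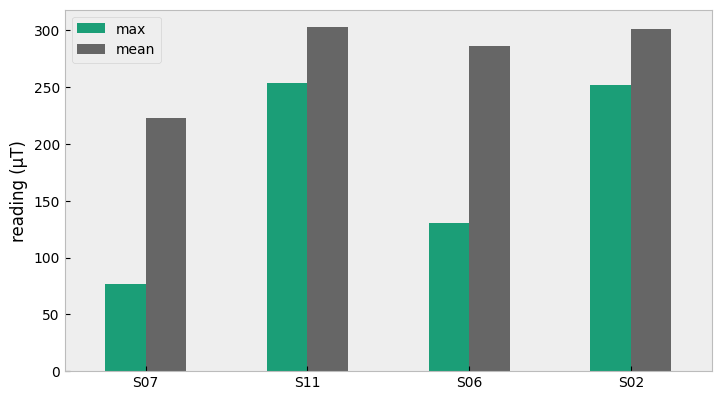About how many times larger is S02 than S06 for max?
S02 ≈ 250, S06 ≈ 150; 250/150 ≈ 1.67.

≈ 1.67×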